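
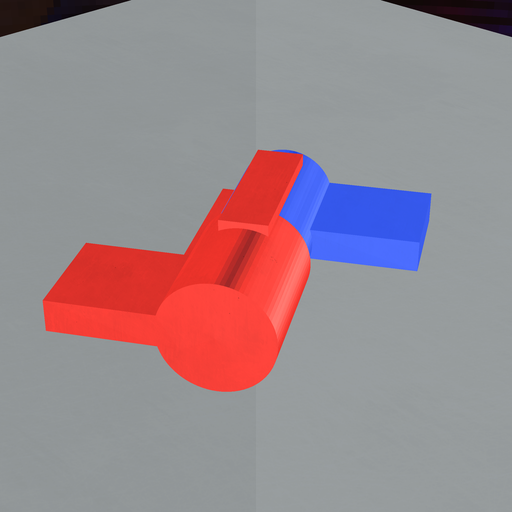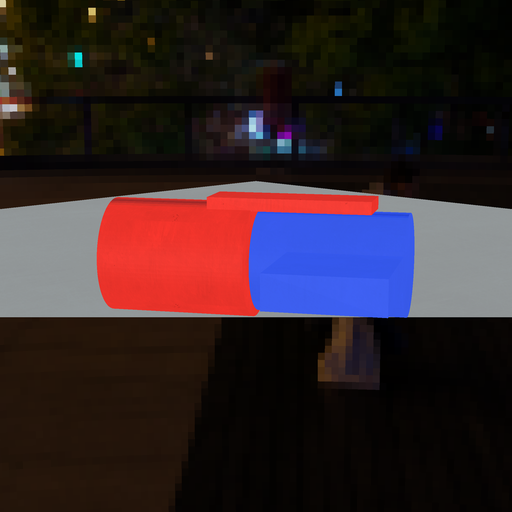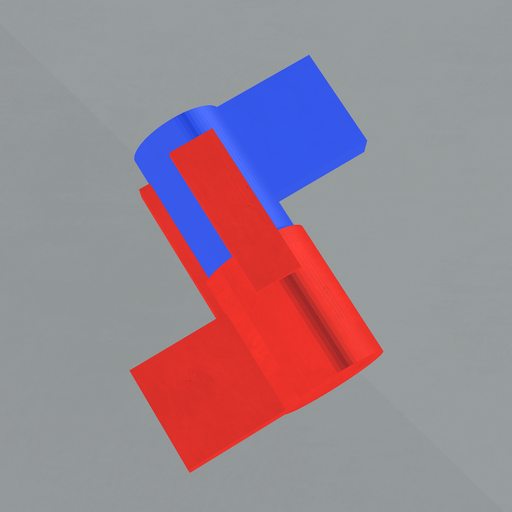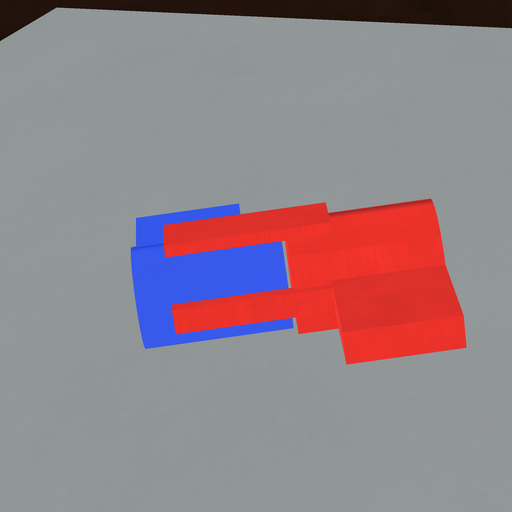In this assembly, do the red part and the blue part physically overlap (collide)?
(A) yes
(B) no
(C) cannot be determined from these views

(B) no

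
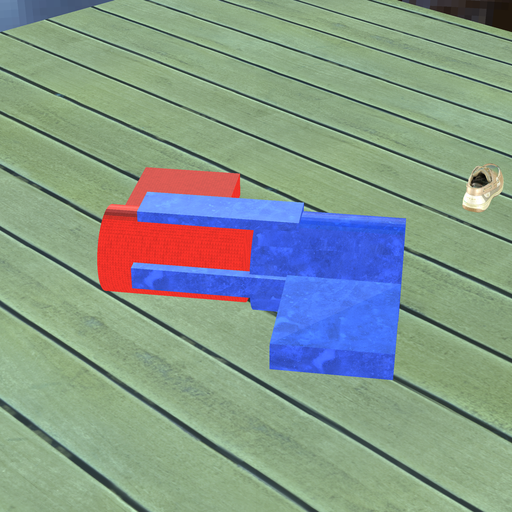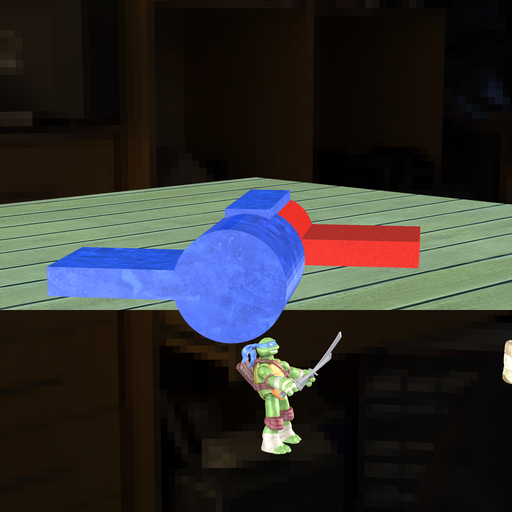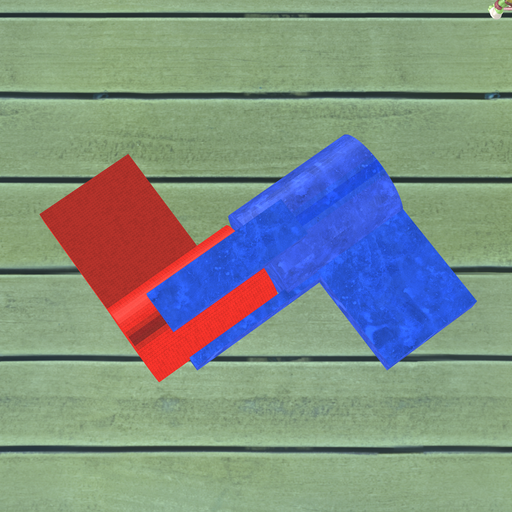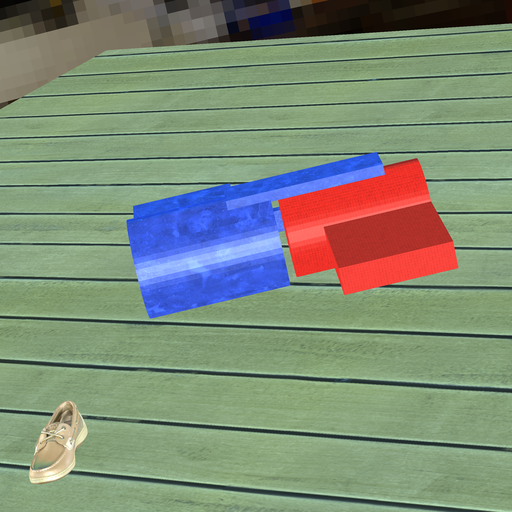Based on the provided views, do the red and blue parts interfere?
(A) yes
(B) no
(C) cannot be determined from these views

(B) no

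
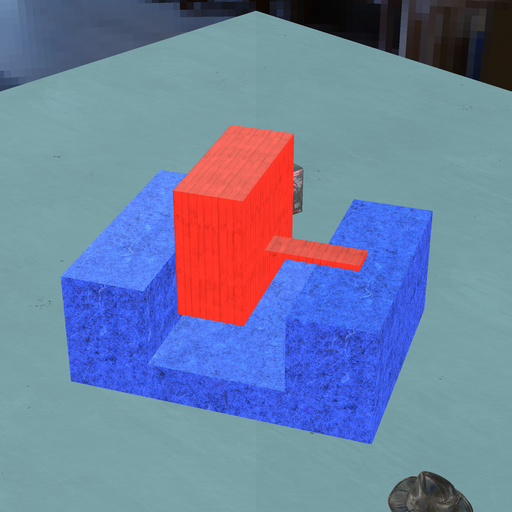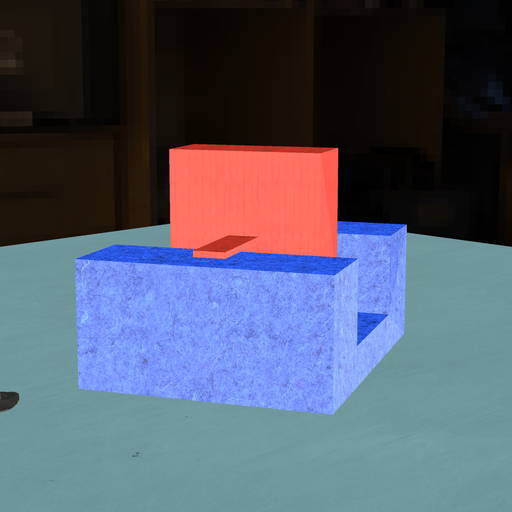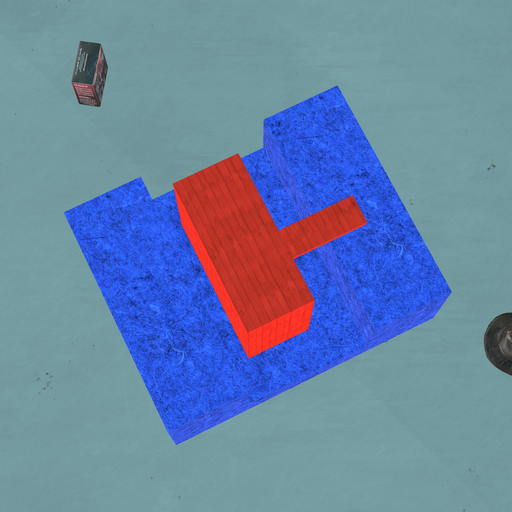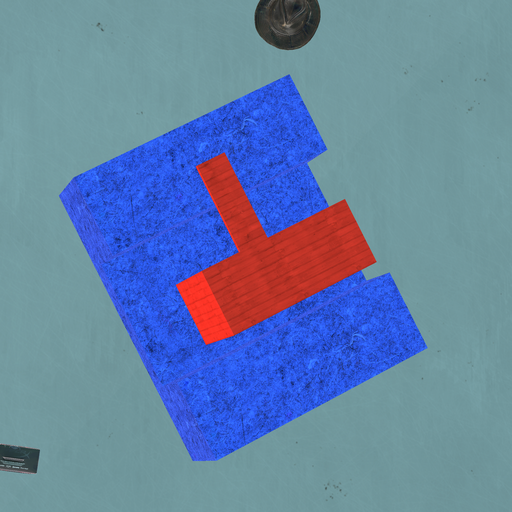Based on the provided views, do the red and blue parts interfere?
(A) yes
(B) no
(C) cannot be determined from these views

(B) no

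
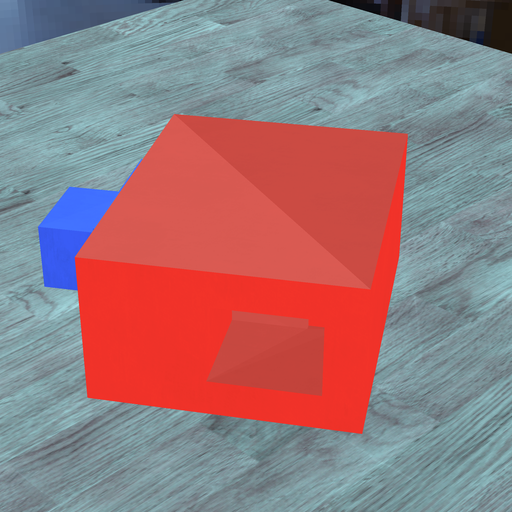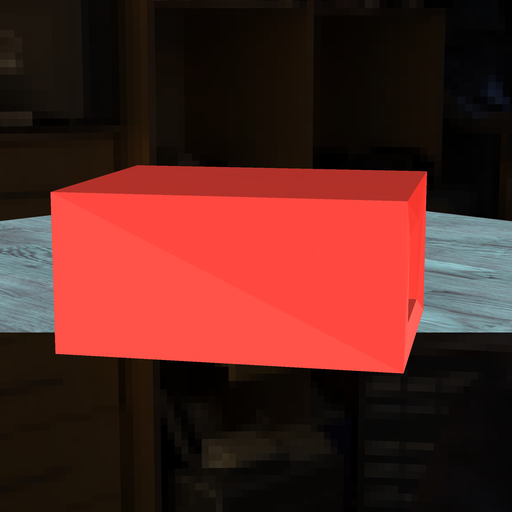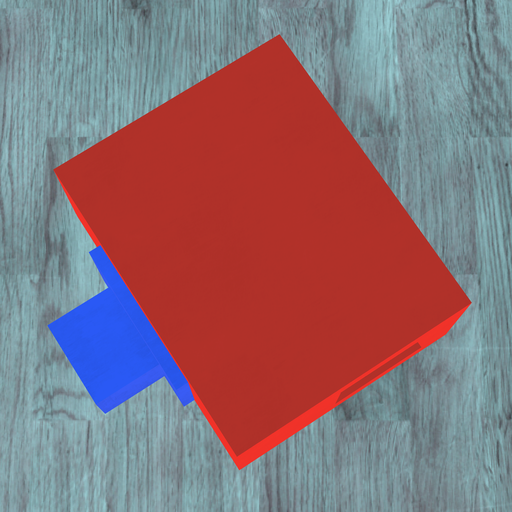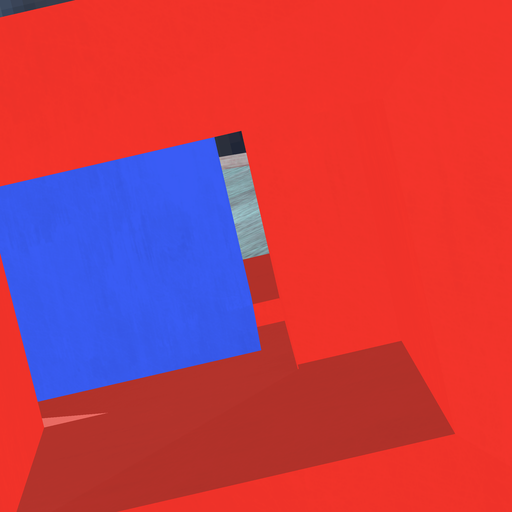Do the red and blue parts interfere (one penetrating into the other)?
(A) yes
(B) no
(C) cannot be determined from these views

(B) no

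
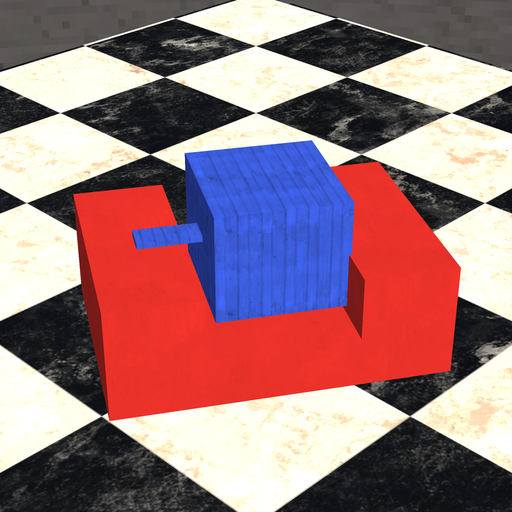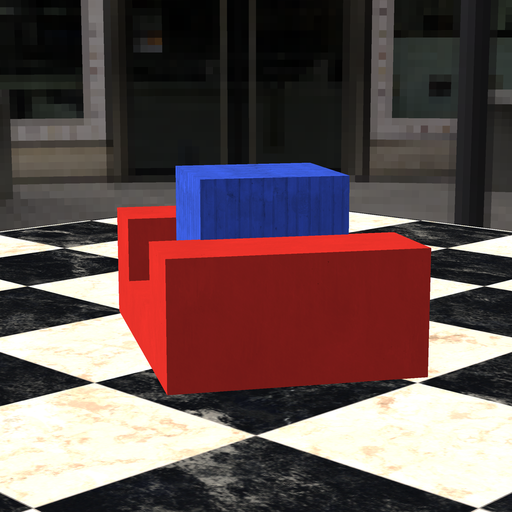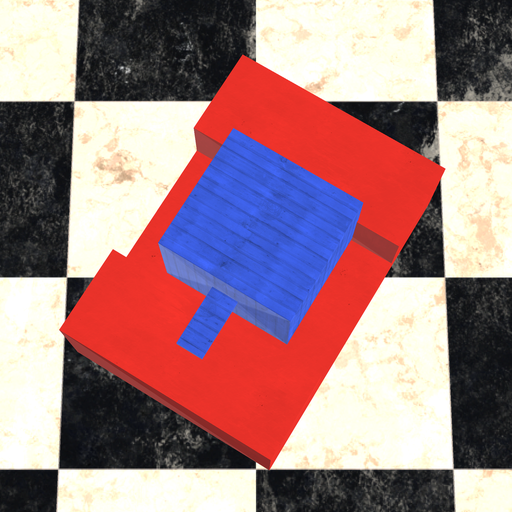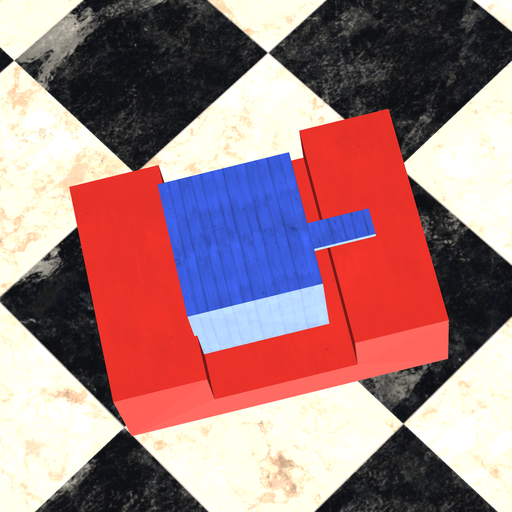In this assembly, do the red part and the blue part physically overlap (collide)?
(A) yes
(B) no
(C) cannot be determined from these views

(A) yes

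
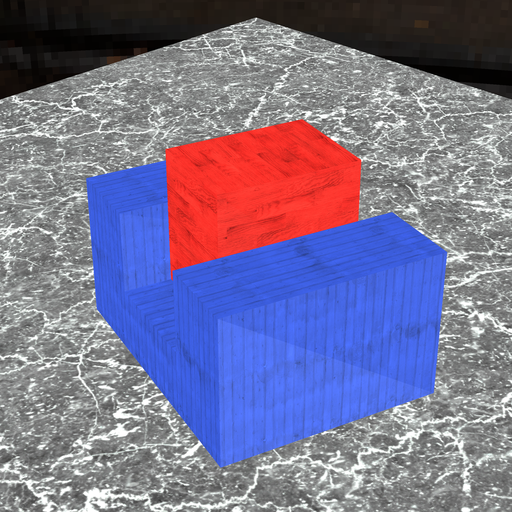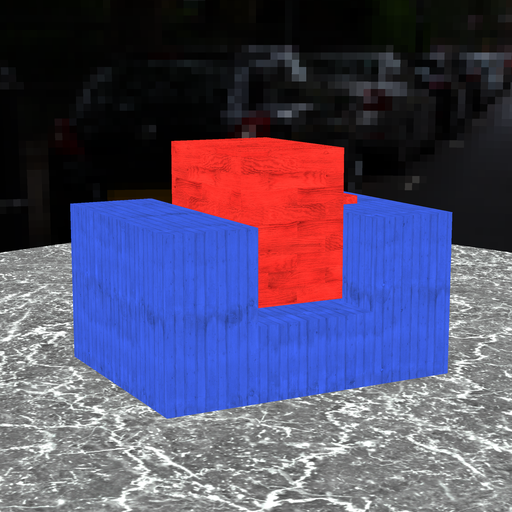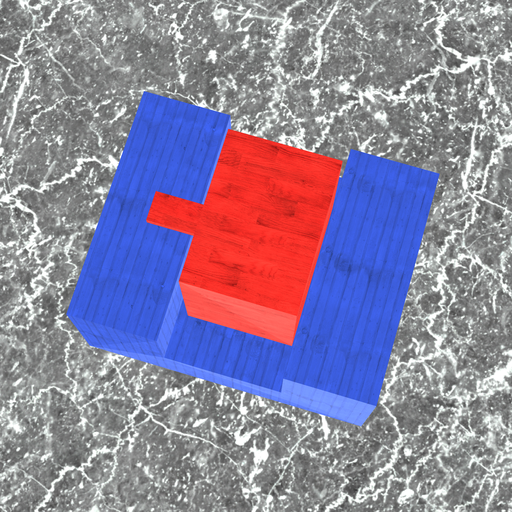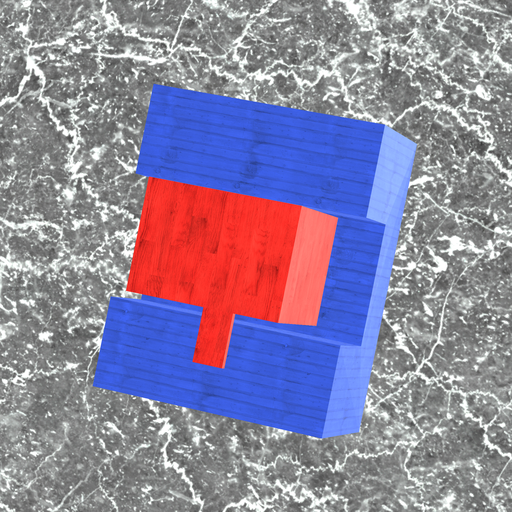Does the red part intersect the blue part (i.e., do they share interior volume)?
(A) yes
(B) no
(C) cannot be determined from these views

(B) no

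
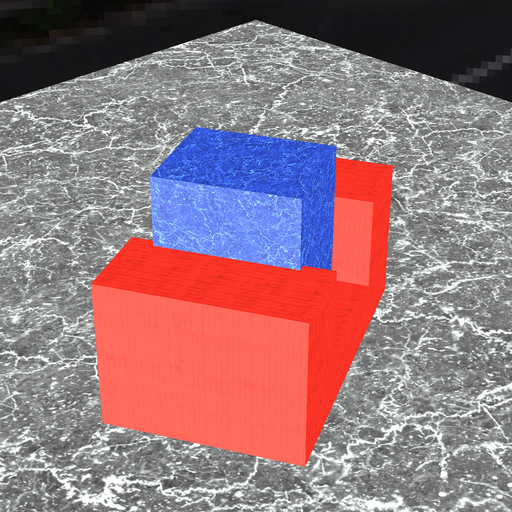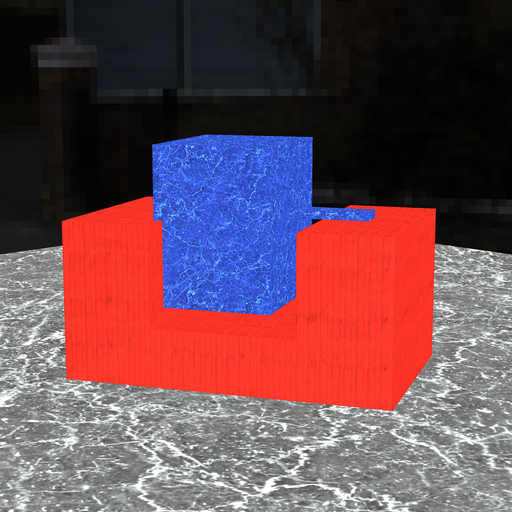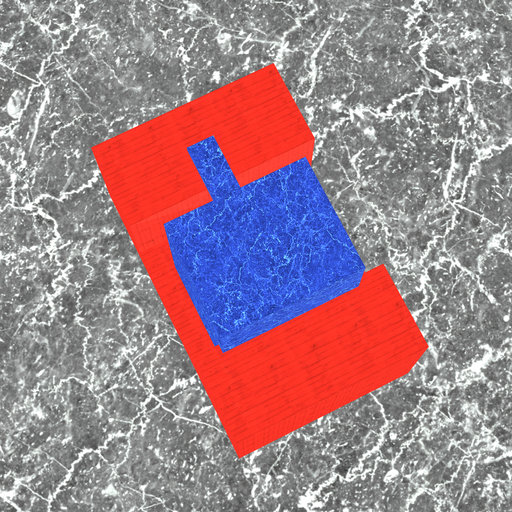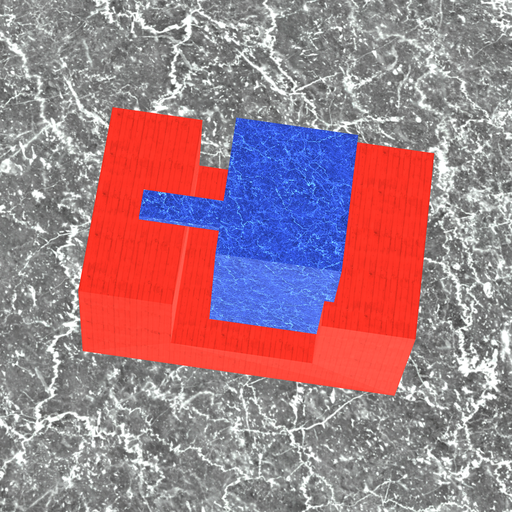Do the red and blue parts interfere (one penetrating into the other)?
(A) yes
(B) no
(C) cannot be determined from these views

(A) yes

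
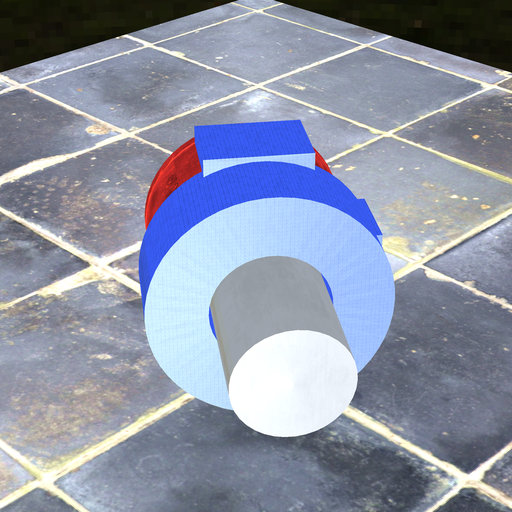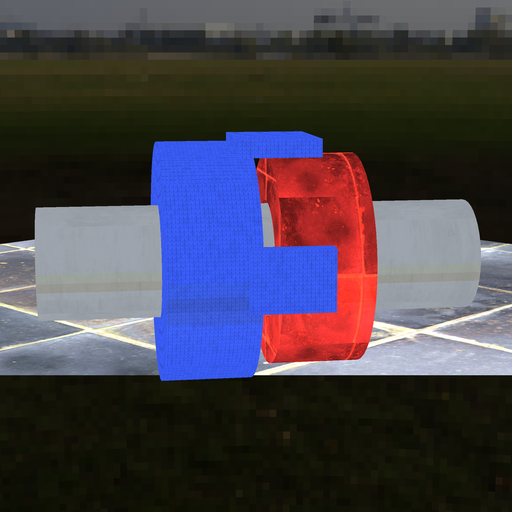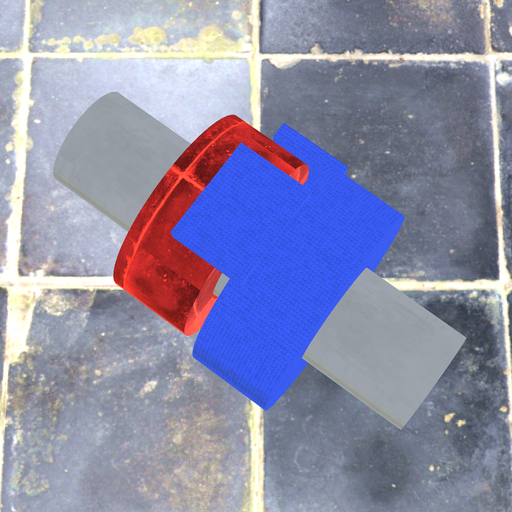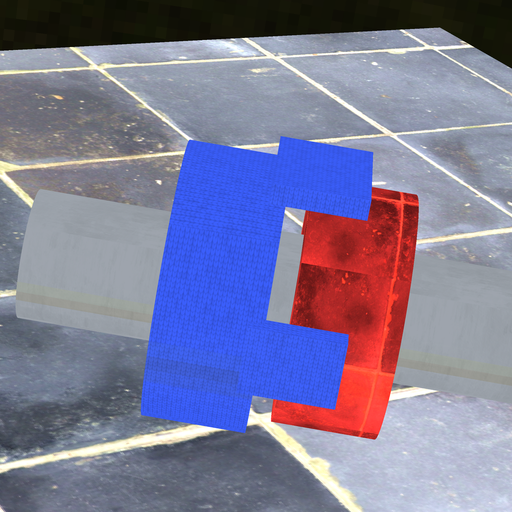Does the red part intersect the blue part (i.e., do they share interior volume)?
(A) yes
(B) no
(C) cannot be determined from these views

(B) no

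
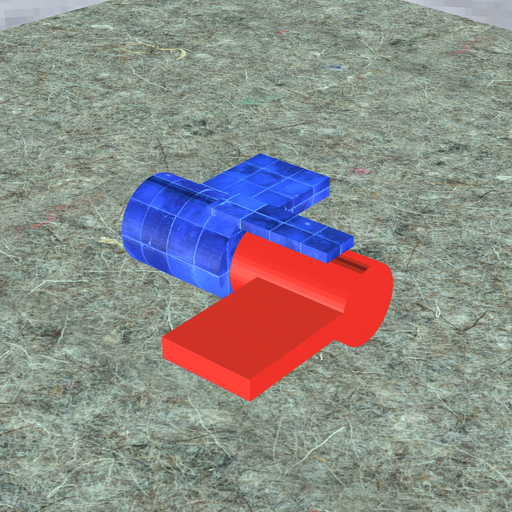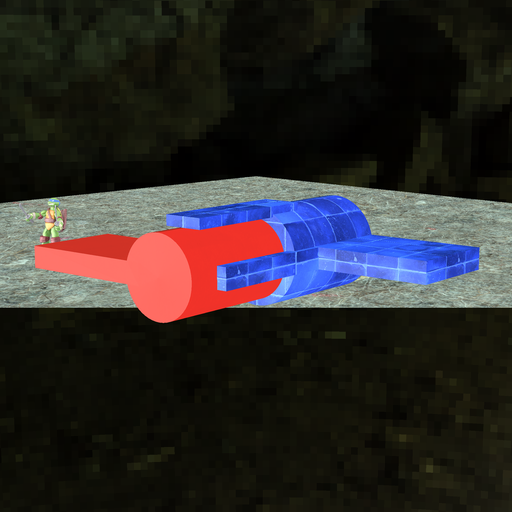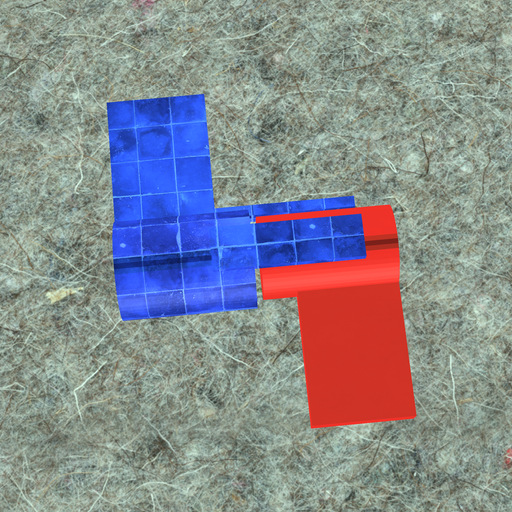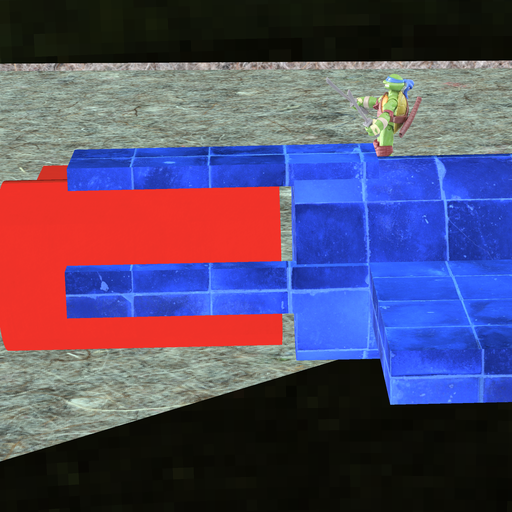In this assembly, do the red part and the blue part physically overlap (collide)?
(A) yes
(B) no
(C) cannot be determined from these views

(B) no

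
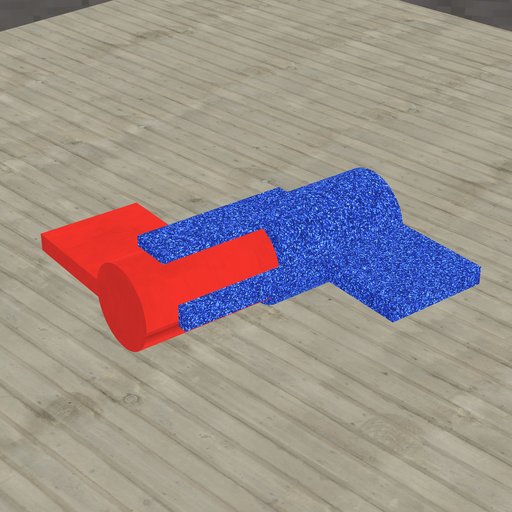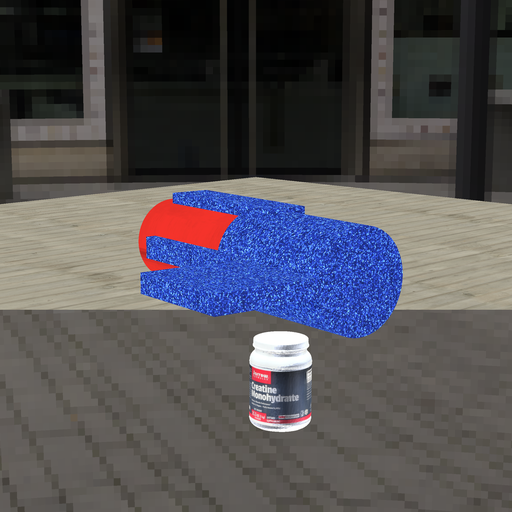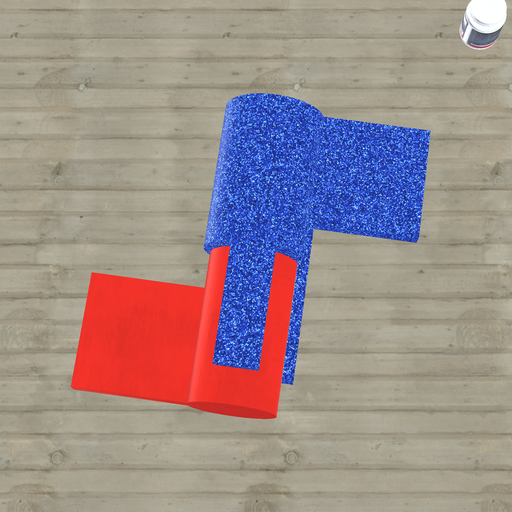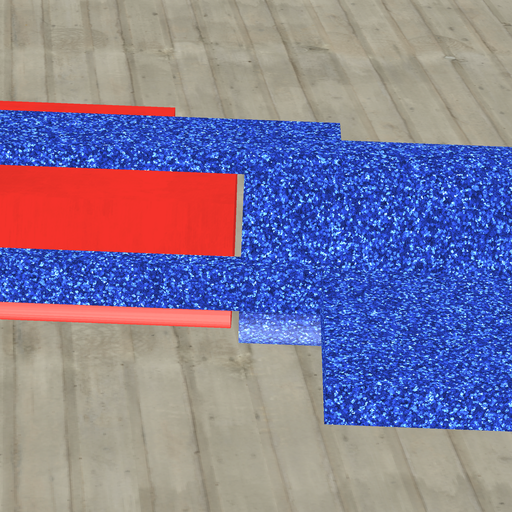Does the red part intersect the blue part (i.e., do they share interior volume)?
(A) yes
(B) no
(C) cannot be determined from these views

(B) no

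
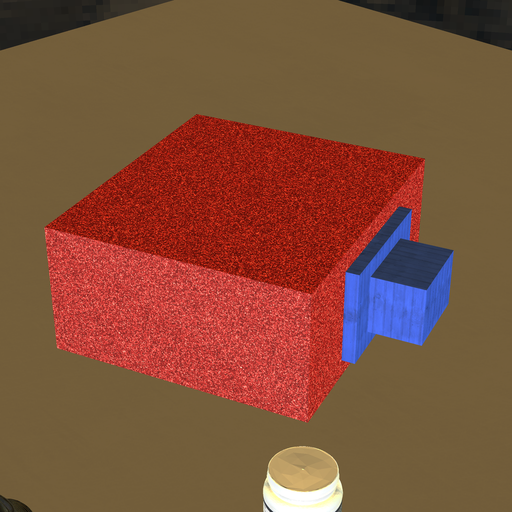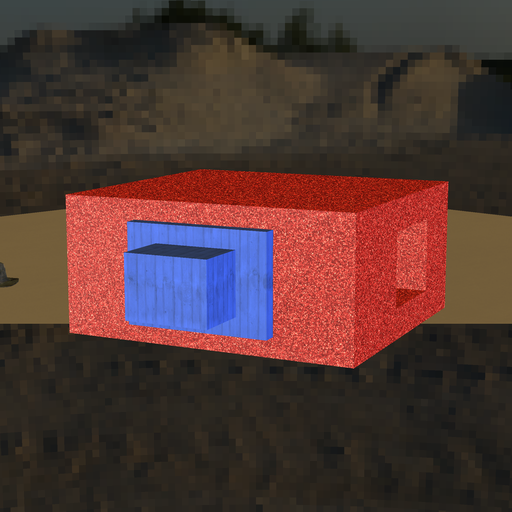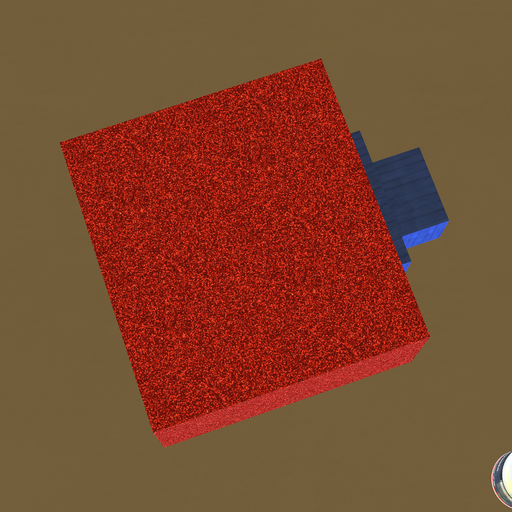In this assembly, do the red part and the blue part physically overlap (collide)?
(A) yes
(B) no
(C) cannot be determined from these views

(C) cannot be determined from these views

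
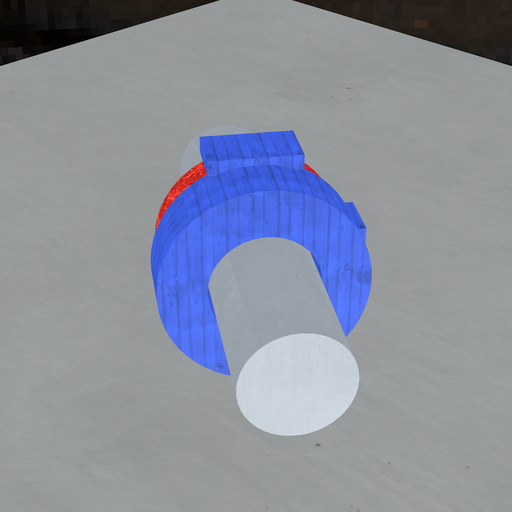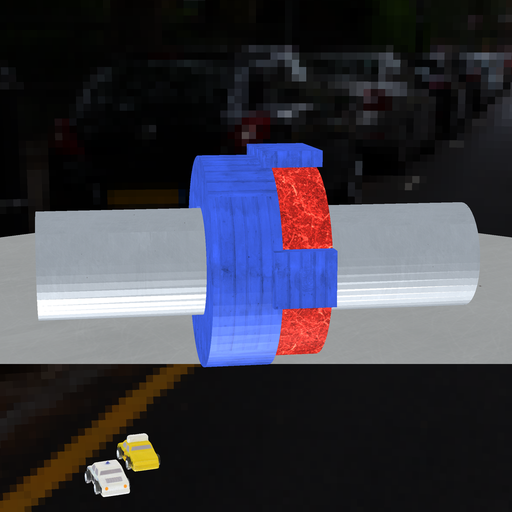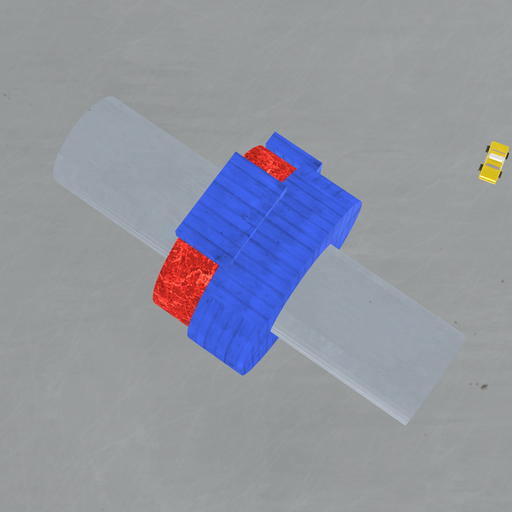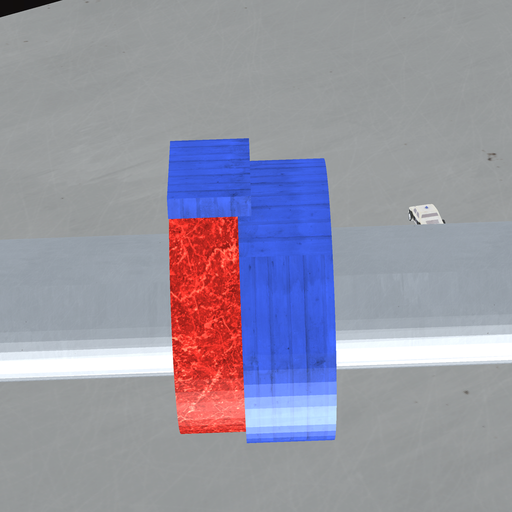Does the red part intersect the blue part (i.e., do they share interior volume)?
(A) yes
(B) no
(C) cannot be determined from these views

(A) yes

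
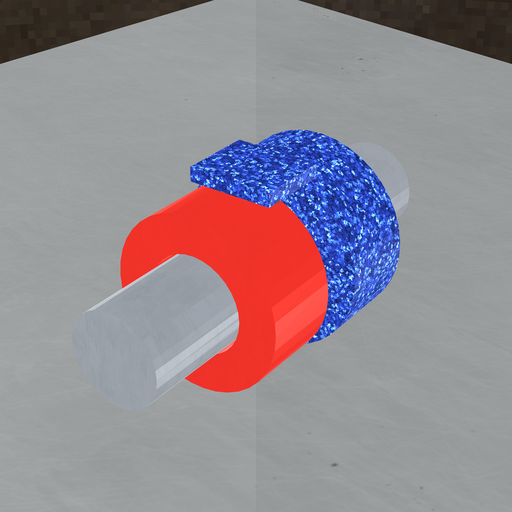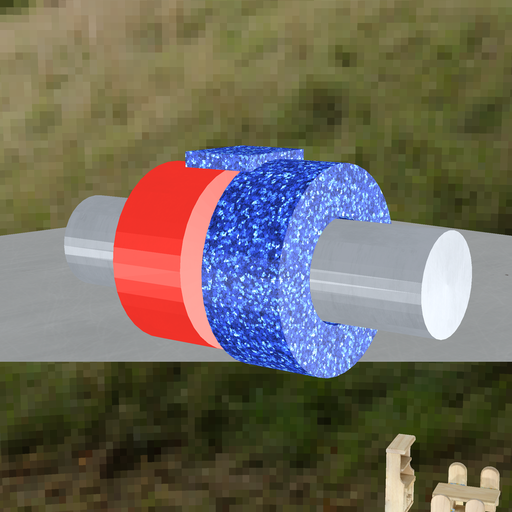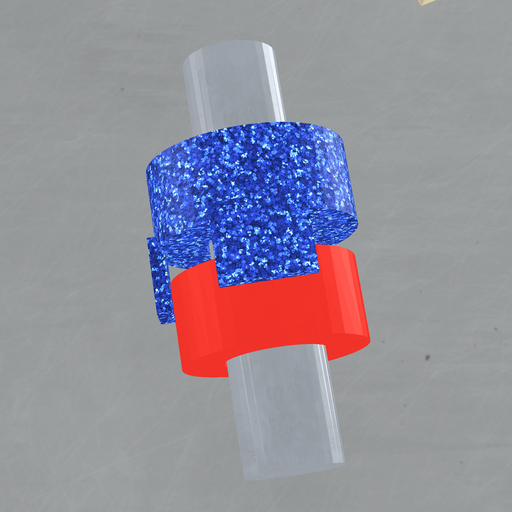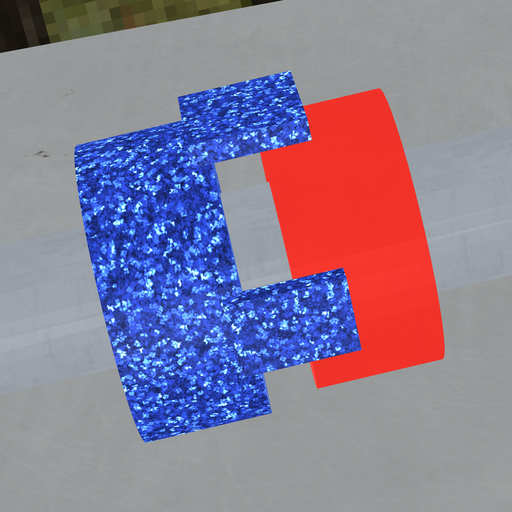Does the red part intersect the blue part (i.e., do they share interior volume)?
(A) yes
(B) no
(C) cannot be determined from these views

(B) no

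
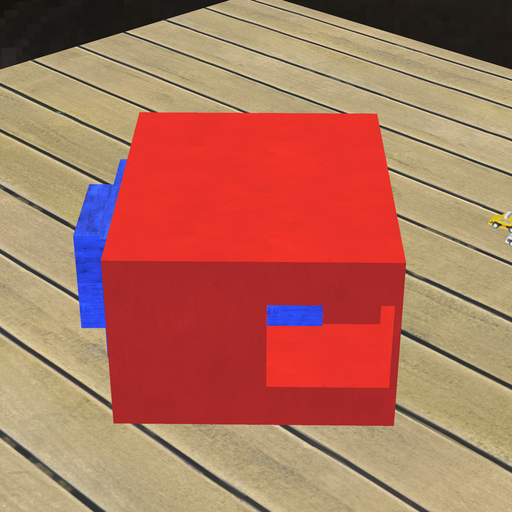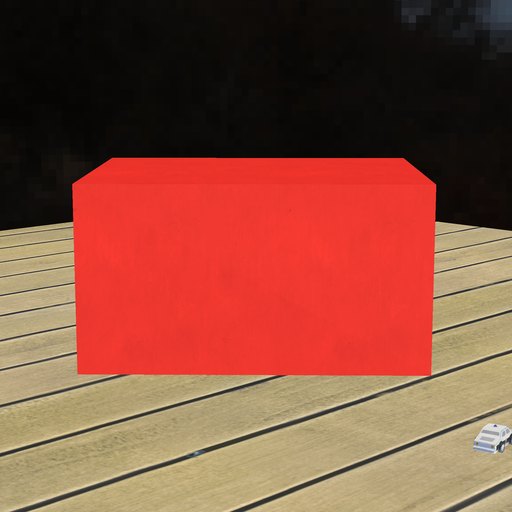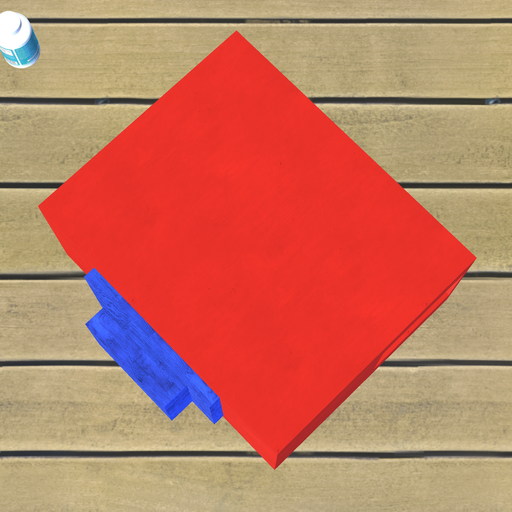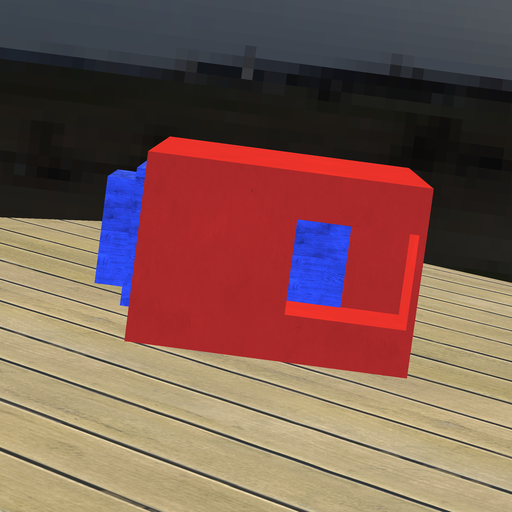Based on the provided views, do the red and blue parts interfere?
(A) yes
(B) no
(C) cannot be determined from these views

(A) yes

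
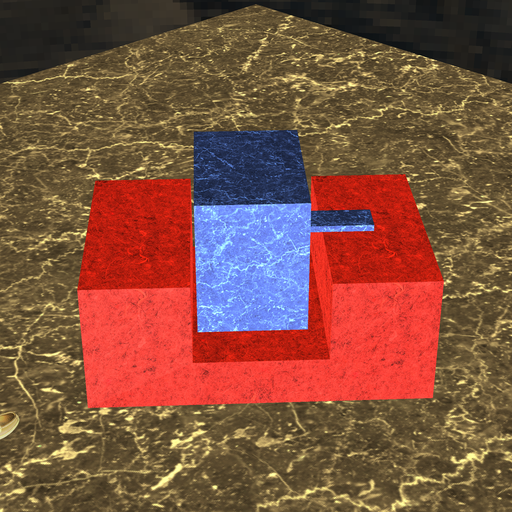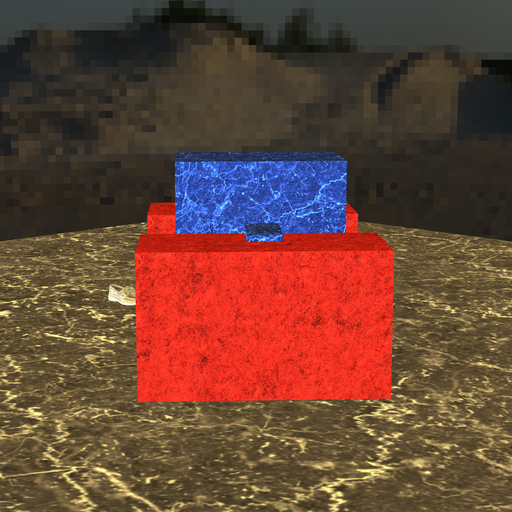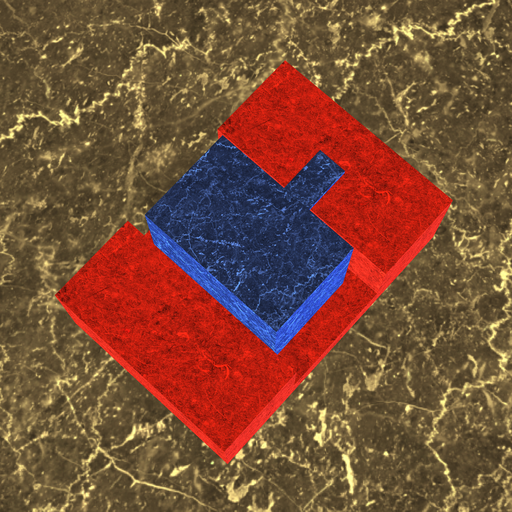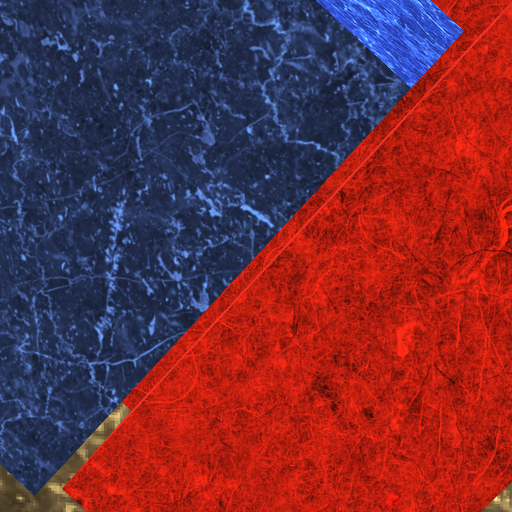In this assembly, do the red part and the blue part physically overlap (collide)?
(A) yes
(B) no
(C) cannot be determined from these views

(B) no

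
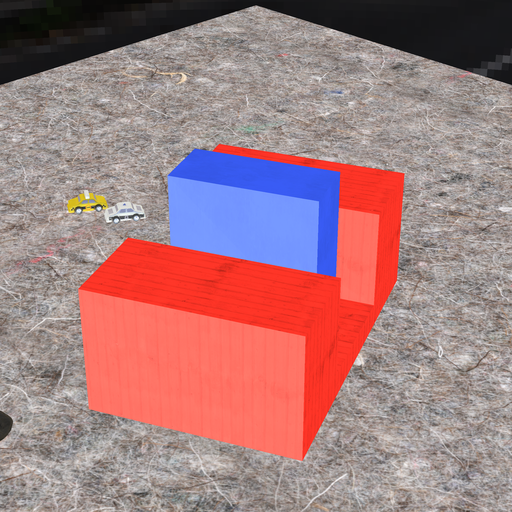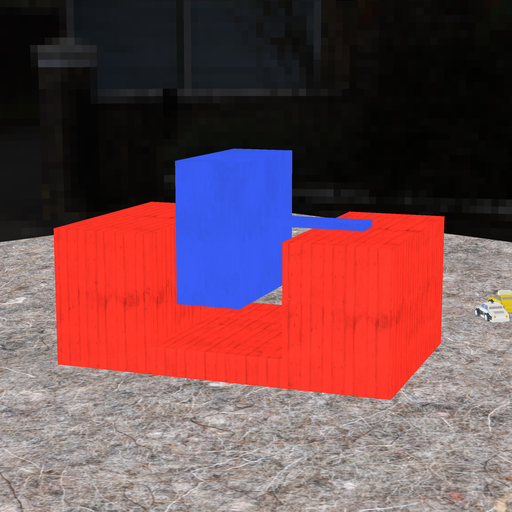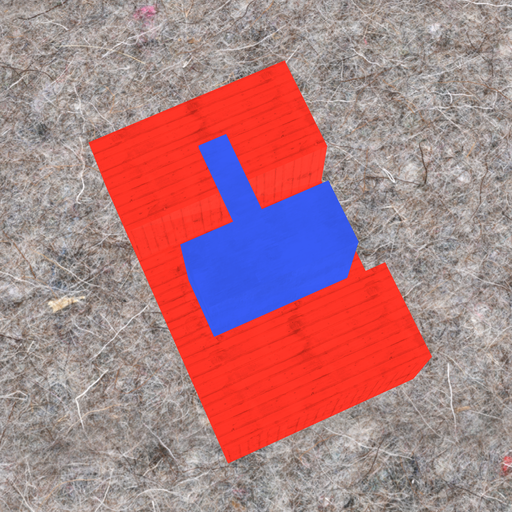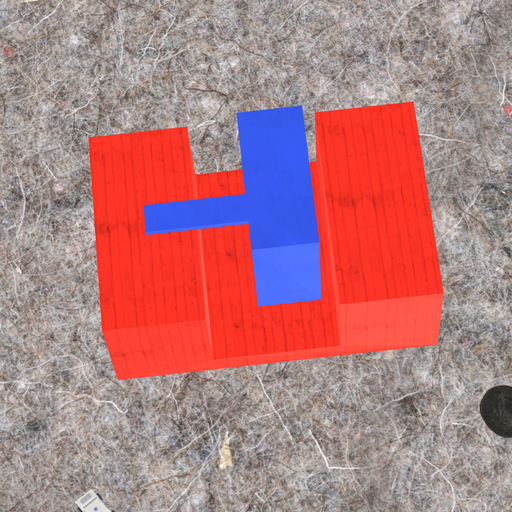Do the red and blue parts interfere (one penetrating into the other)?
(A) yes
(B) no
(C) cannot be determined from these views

(B) no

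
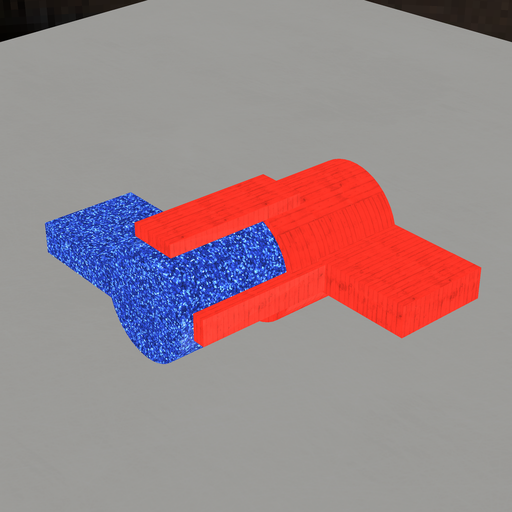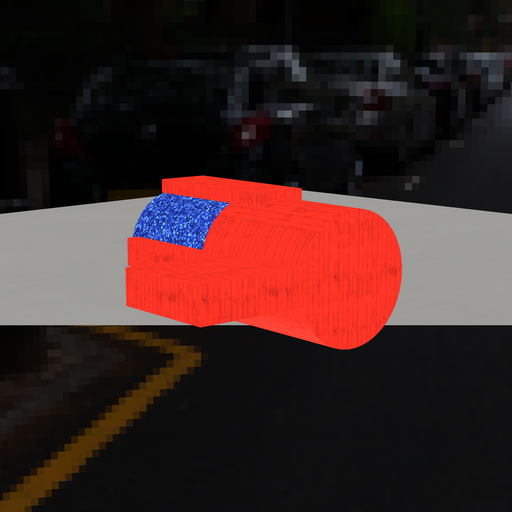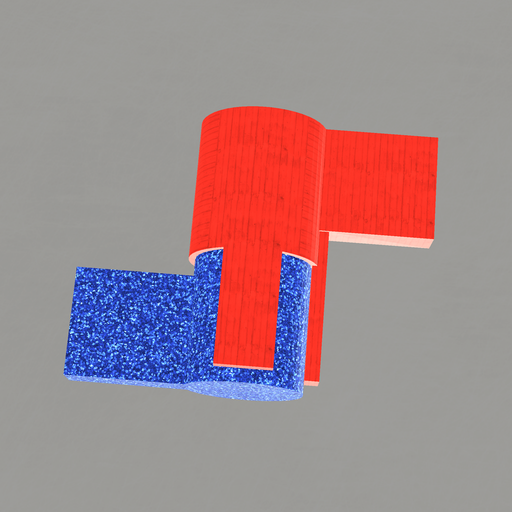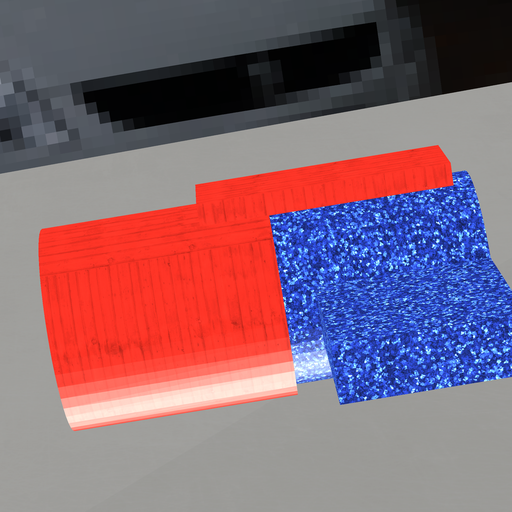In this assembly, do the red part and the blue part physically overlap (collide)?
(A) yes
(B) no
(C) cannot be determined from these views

(A) yes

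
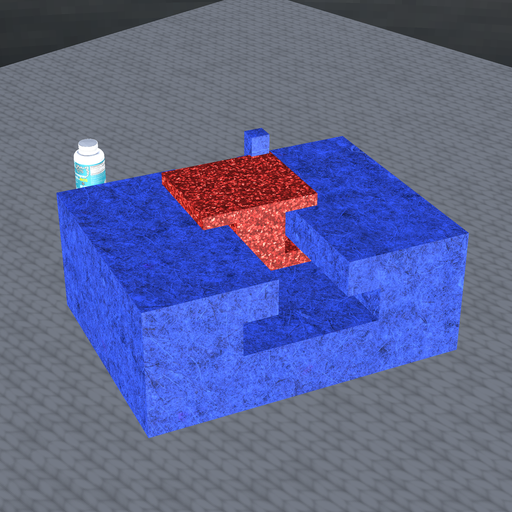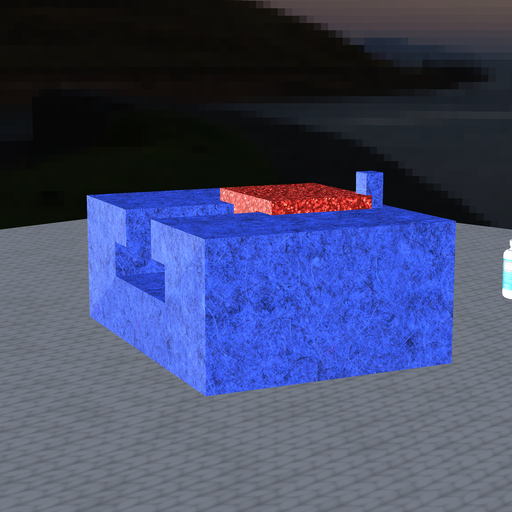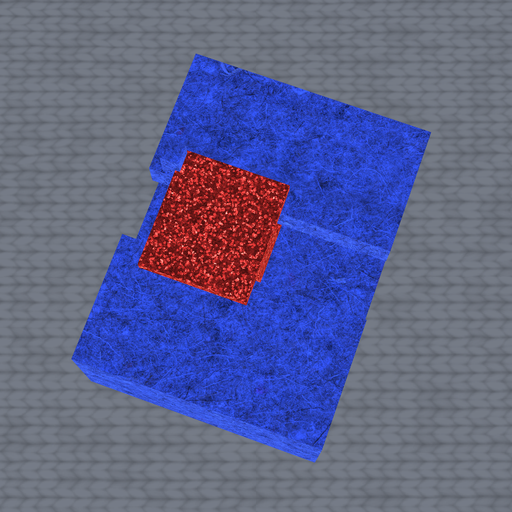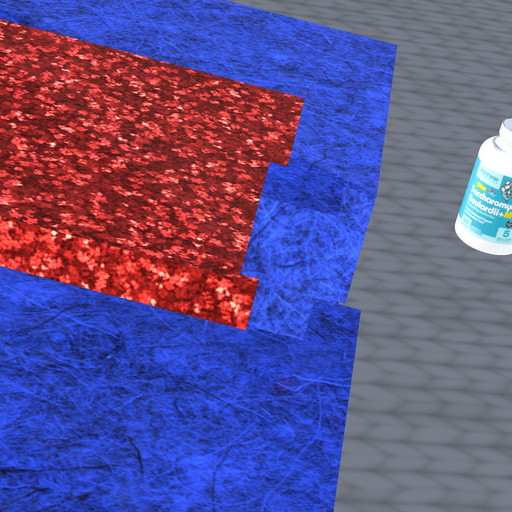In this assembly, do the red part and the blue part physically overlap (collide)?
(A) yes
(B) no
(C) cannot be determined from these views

(A) yes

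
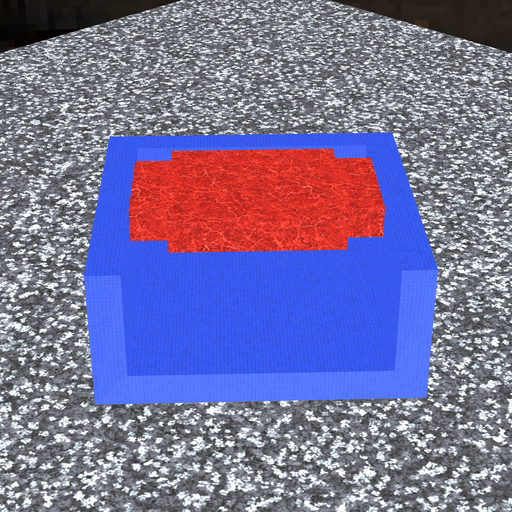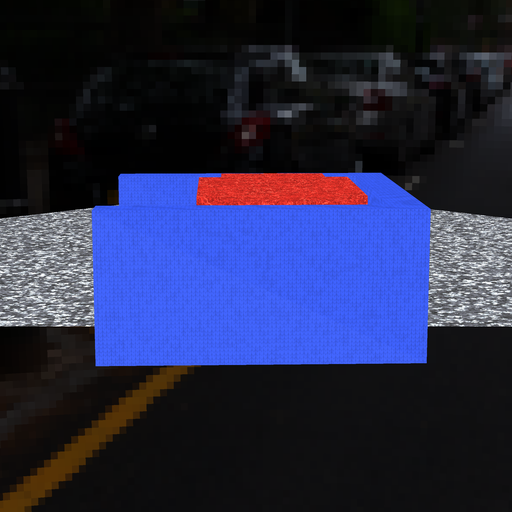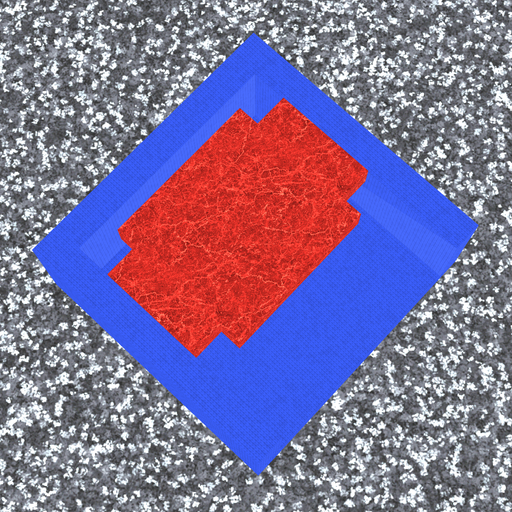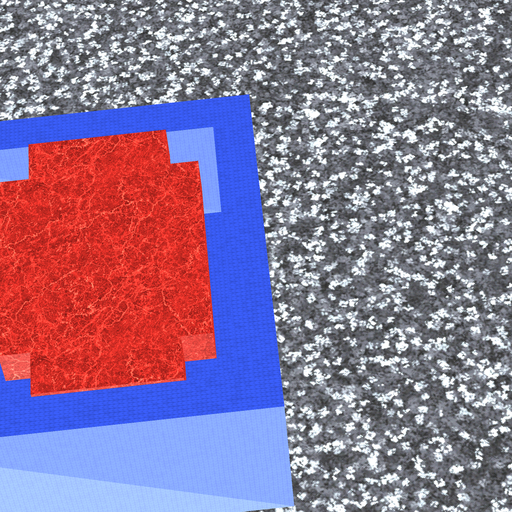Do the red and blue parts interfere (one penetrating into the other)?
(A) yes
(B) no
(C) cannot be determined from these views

(B) no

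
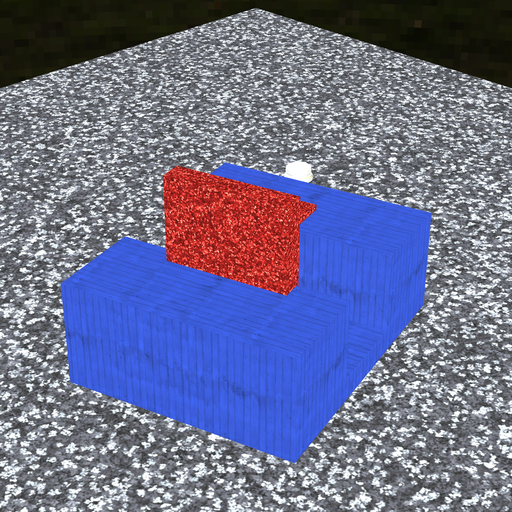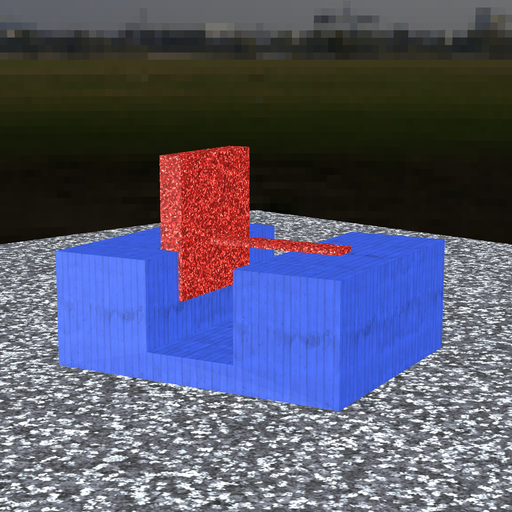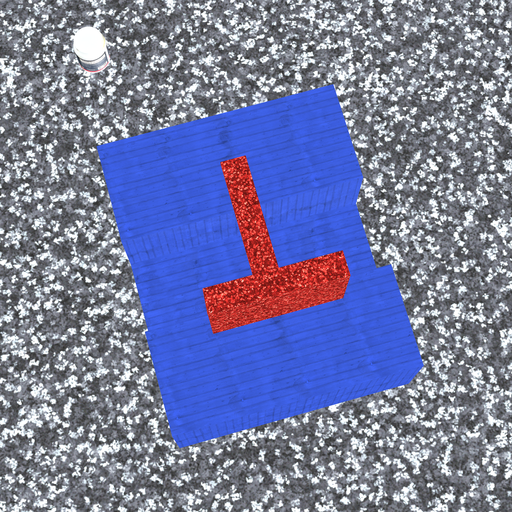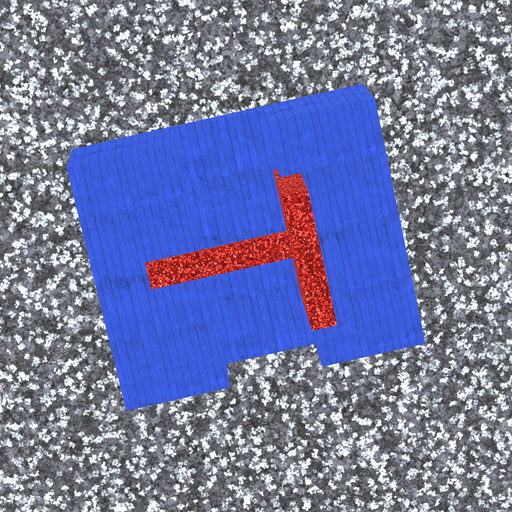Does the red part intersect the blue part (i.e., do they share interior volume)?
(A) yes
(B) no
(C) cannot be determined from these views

(A) yes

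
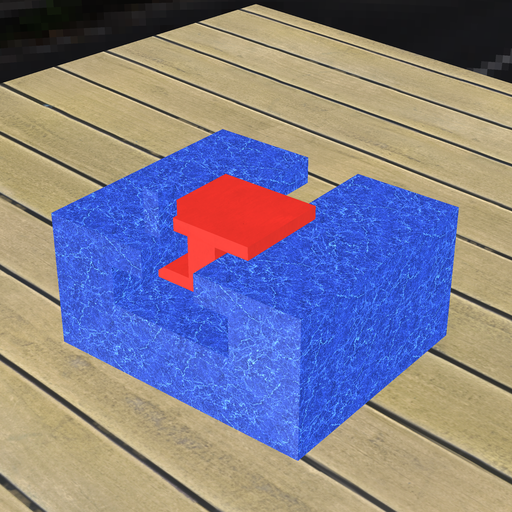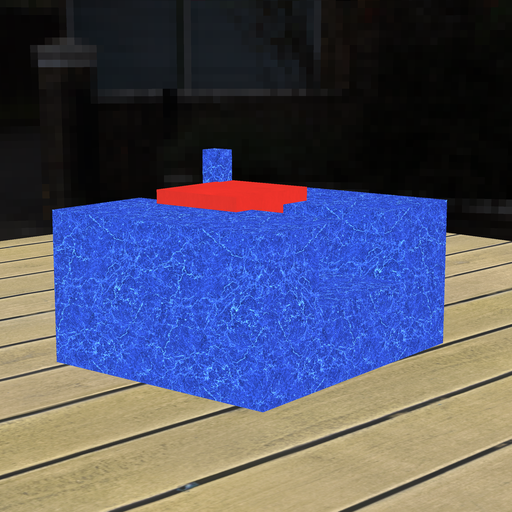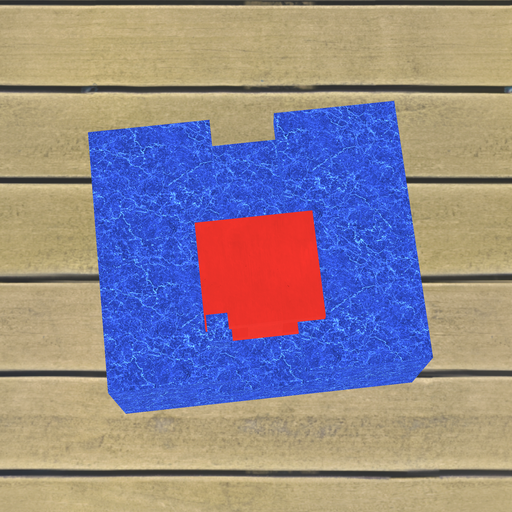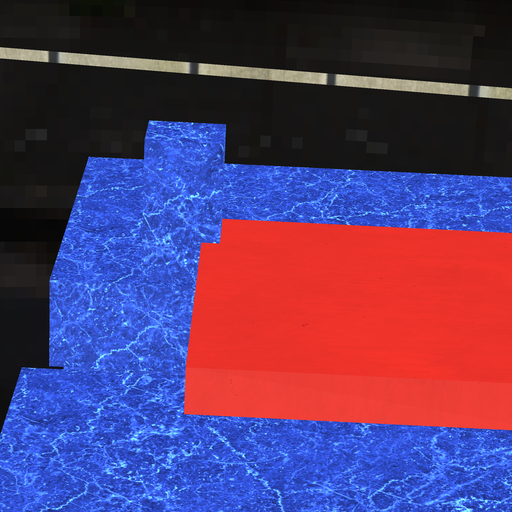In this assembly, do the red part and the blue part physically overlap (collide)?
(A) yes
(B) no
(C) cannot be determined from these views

(A) yes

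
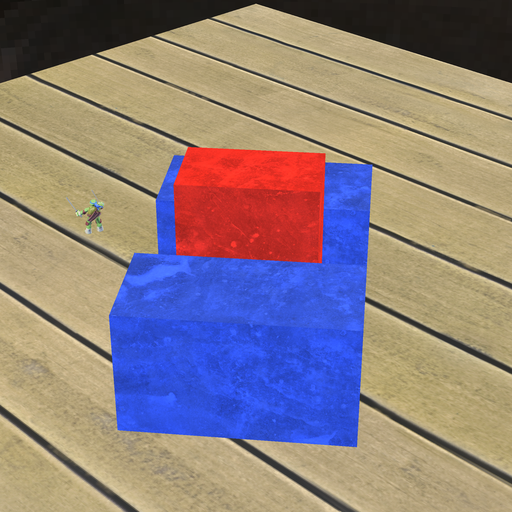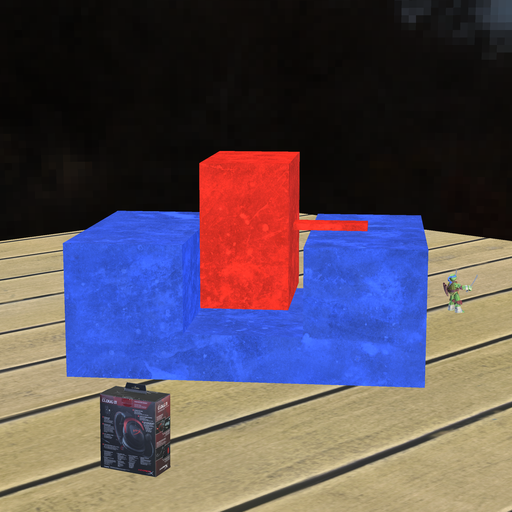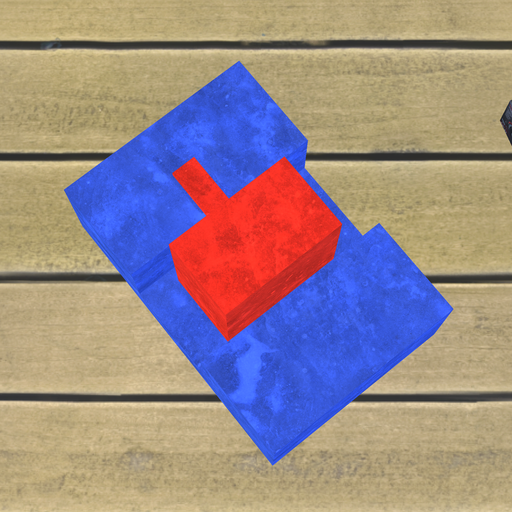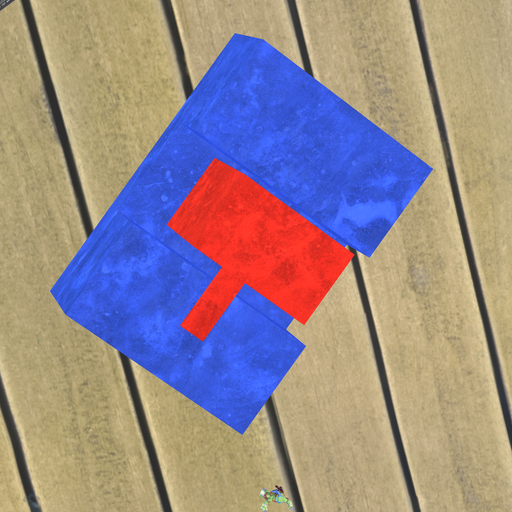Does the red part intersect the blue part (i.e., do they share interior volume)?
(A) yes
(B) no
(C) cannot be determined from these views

(B) no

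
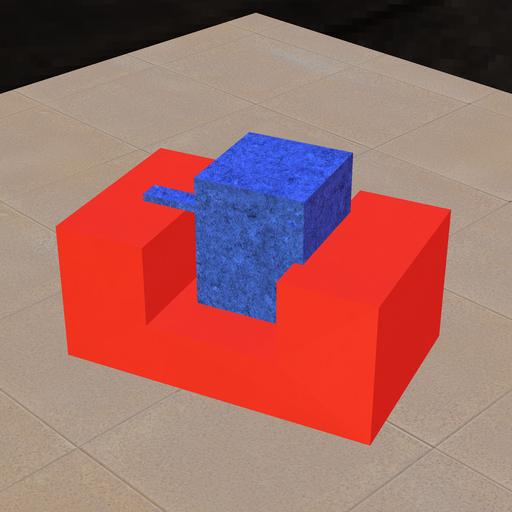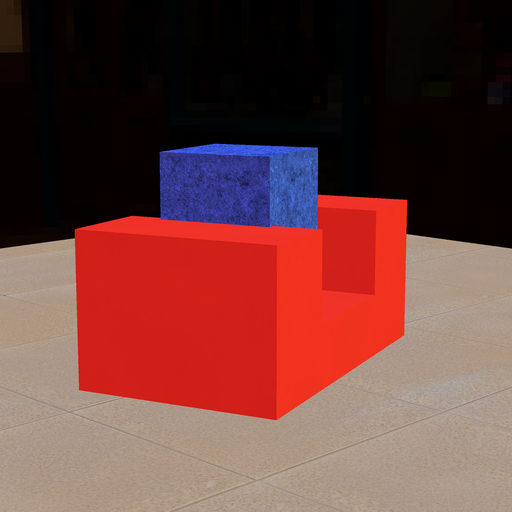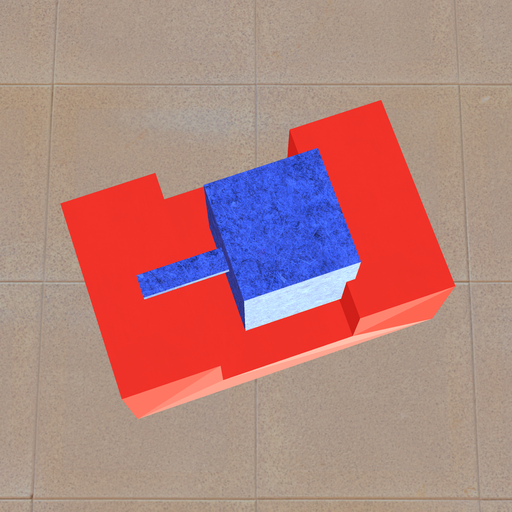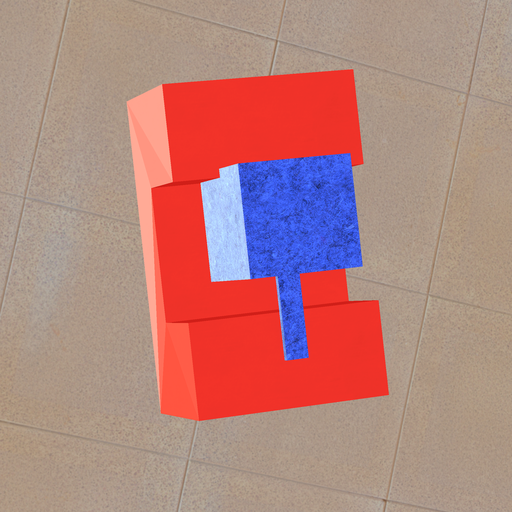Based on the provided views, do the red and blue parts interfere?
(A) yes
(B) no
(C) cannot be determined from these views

(A) yes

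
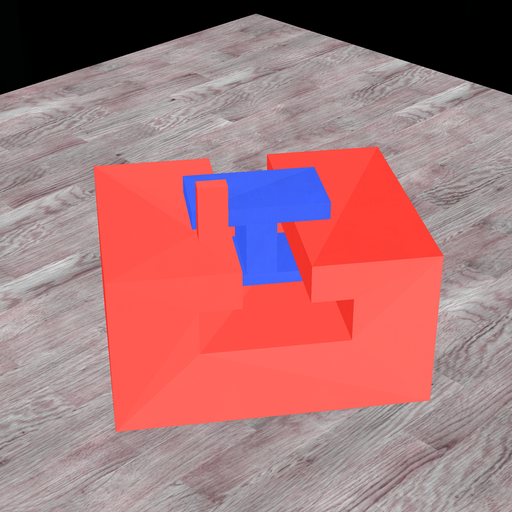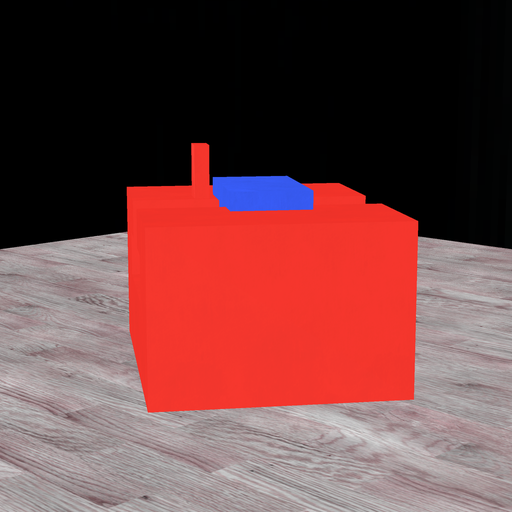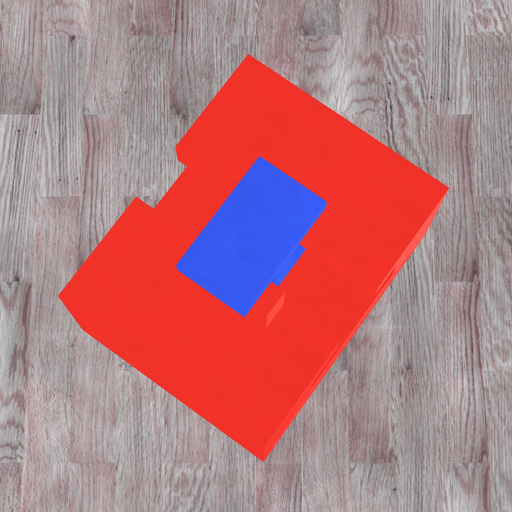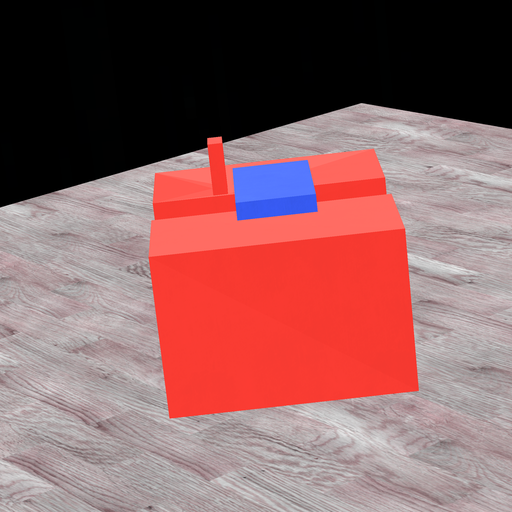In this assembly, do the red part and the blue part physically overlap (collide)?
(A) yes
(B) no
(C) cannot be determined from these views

(B) no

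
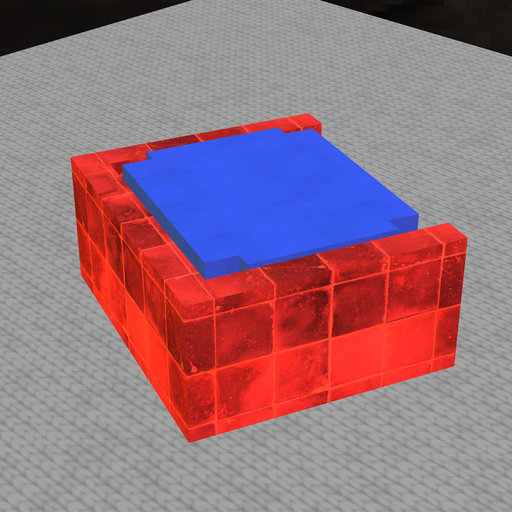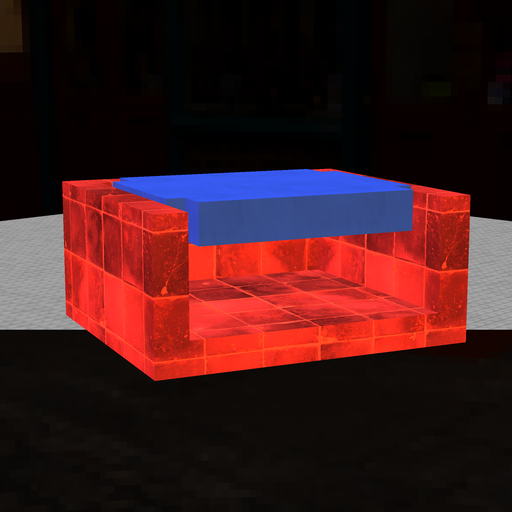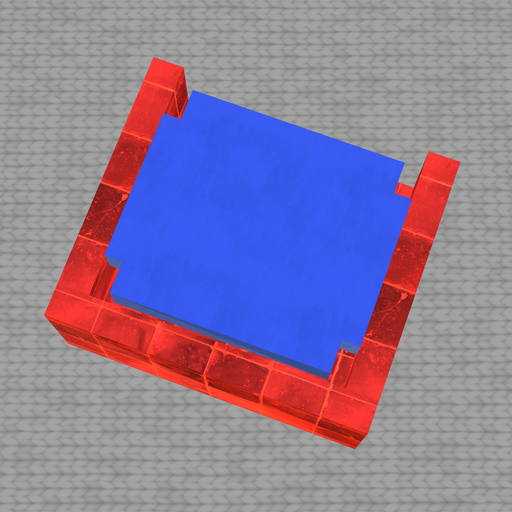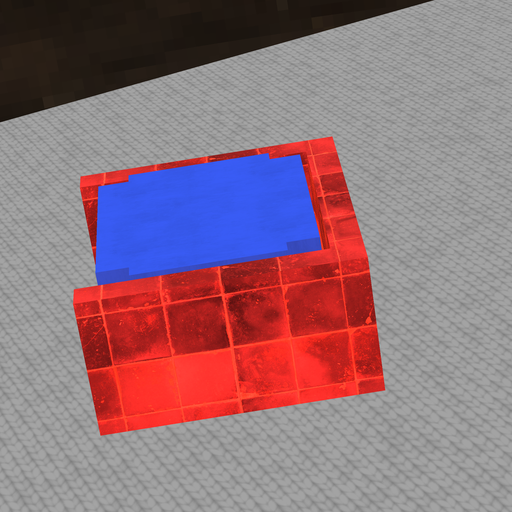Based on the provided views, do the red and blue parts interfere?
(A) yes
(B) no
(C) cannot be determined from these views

(B) no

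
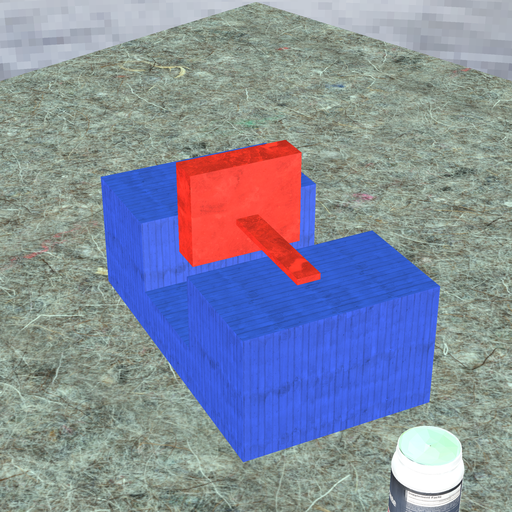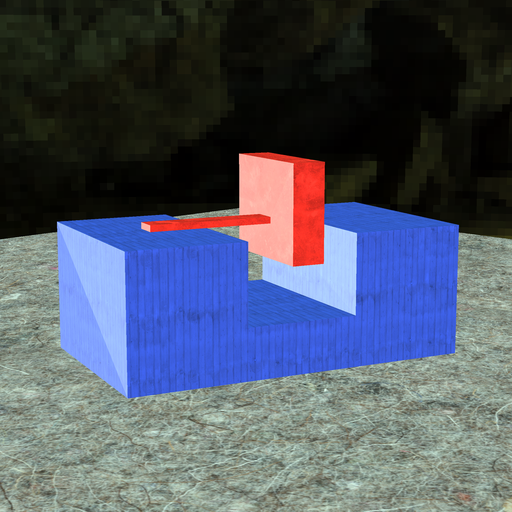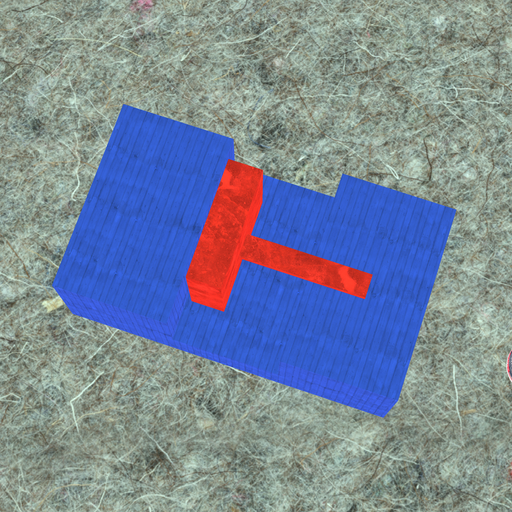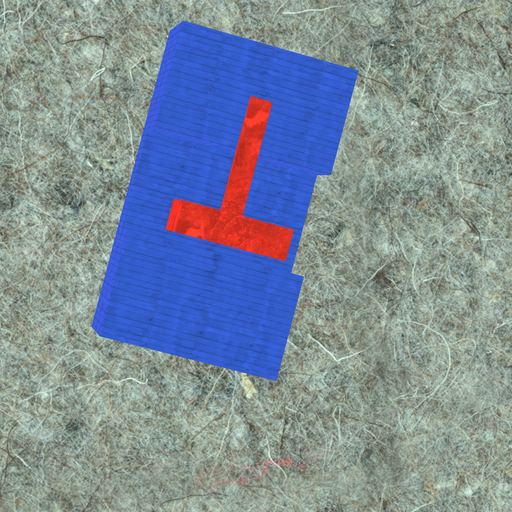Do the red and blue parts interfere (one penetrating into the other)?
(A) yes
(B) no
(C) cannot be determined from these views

(B) no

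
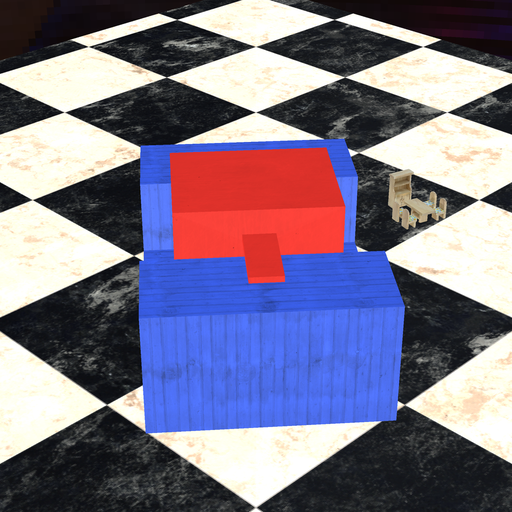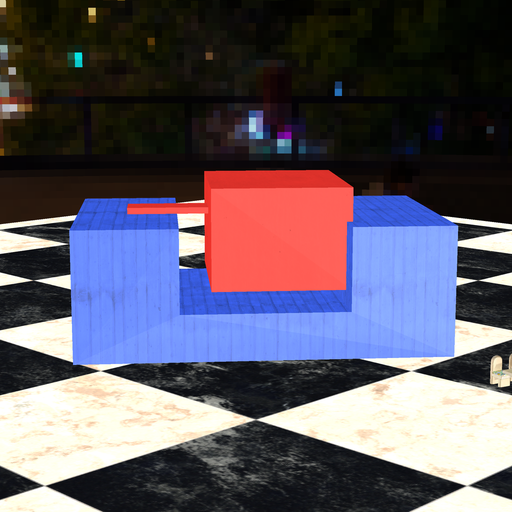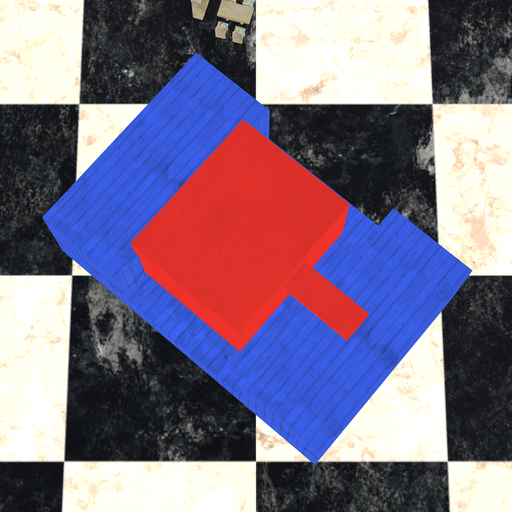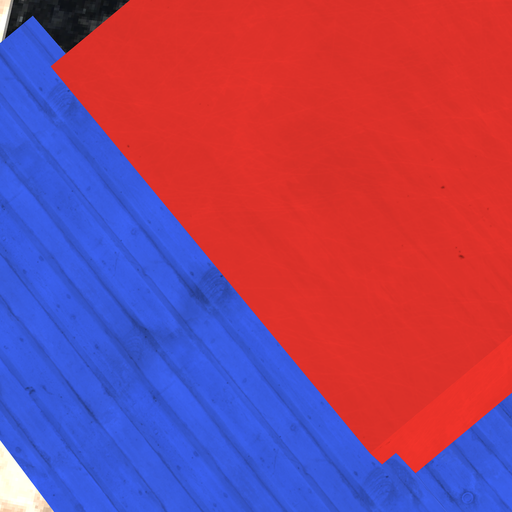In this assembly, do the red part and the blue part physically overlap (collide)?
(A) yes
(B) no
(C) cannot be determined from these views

(A) yes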